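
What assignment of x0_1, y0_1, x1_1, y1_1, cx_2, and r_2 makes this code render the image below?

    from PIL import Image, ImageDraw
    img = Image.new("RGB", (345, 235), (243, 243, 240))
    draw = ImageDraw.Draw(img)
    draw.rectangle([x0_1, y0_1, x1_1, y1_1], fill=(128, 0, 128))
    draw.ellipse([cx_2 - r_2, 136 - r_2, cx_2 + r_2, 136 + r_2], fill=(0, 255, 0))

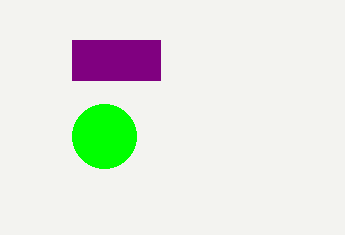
x0_1 = 72, y0_1 = 40, x1_1 = 160, y1_1 = 80, cx_2 = 104, r_2 = 32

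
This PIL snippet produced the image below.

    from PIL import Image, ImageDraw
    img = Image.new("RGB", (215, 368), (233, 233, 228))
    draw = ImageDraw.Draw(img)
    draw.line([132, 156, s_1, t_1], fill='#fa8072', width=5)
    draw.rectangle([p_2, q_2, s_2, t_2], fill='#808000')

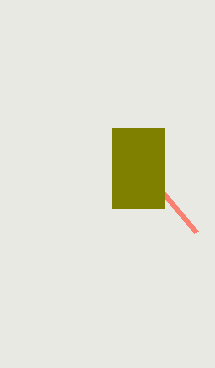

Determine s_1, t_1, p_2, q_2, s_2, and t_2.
s_1 = 196, t_1 = 232, p_2 = 112, q_2 = 128, s_2 = 164, t_2 = 208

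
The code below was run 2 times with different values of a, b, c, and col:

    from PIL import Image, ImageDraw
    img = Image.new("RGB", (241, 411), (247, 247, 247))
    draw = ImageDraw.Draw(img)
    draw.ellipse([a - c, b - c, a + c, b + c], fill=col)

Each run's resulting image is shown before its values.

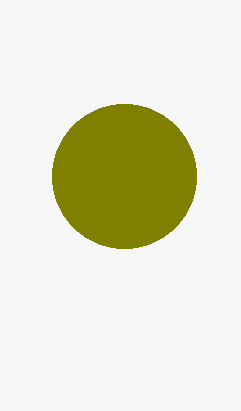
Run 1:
a = 124, b = 176, c = 72, col = 'olive'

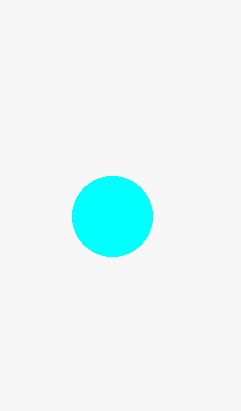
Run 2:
a = 112, b = 216, c = 40, col = 'cyan'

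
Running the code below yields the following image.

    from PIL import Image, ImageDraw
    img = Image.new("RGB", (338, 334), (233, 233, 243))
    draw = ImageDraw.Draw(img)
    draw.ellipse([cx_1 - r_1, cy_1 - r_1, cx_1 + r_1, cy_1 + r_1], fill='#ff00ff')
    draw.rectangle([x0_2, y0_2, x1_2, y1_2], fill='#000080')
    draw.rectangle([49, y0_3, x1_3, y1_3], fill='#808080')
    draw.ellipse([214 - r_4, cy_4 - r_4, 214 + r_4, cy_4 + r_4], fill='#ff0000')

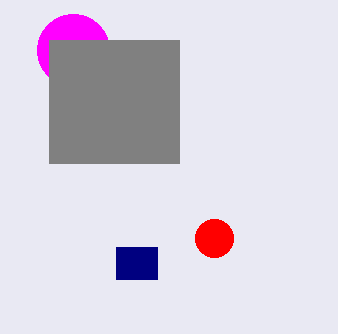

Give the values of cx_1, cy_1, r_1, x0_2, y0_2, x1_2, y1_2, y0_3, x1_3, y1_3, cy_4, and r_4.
cx_1 = 73, cy_1 = 50, r_1 = 36, x0_2 = 116, y0_2 = 247, x1_2 = 157, y1_2 = 279, y0_3 = 40, x1_3 = 179, y1_3 = 163, cy_4 = 238, r_4 = 19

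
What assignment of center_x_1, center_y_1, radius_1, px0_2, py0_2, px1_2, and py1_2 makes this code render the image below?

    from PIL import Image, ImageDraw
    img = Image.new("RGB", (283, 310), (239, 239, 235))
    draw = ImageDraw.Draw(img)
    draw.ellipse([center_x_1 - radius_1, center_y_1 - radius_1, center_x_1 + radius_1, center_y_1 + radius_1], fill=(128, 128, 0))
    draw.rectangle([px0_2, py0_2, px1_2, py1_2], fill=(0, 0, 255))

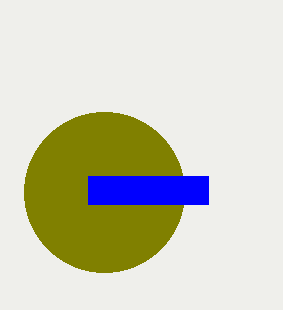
center_x_1 = 104, center_y_1 = 192, radius_1 = 80, px0_2 = 88, py0_2 = 176, px1_2 = 208, py1_2 = 204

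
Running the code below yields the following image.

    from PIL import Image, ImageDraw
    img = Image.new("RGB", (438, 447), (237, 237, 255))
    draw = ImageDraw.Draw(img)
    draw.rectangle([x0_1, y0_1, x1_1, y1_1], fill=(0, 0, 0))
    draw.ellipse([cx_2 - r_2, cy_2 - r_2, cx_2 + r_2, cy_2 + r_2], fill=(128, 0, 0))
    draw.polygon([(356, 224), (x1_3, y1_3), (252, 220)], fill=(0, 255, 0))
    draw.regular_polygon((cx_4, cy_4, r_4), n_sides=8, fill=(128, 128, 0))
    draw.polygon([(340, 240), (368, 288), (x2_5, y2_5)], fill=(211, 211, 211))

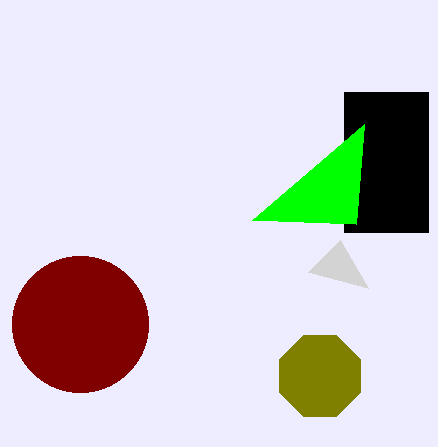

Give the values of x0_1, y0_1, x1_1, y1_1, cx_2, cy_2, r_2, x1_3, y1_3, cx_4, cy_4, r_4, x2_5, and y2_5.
x0_1 = 344; y0_1 = 92; x1_1 = 428; y1_1 = 232; cx_2 = 80; cy_2 = 324; r_2 = 68; x1_3 = 364; y1_3 = 124; cx_4 = 320; cy_4 = 376; r_4 = 44; x2_5 = 308; y2_5 = 272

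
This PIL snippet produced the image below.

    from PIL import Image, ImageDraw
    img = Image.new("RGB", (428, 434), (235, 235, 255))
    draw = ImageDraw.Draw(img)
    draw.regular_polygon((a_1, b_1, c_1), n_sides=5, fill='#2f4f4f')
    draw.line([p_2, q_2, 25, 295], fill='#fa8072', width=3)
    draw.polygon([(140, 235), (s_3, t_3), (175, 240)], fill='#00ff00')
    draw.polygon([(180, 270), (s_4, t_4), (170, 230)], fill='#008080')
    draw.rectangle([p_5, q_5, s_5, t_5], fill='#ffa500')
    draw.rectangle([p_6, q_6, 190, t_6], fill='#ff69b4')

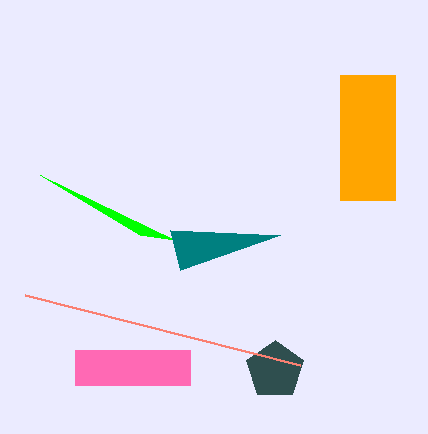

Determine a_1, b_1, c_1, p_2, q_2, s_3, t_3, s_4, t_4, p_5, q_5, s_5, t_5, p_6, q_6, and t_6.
a_1 = 275
b_1 = 370
c_1 = 30
p_2 = 300
q_2 = 365
s_3 = 40
t_3 = 175
s_4 = 280
t_4 = 235
p_5 = 340
q_5 = 75
s_5 = 395
t_5 = 200
p_6 = 75
q_6 = 350
t_6 = 385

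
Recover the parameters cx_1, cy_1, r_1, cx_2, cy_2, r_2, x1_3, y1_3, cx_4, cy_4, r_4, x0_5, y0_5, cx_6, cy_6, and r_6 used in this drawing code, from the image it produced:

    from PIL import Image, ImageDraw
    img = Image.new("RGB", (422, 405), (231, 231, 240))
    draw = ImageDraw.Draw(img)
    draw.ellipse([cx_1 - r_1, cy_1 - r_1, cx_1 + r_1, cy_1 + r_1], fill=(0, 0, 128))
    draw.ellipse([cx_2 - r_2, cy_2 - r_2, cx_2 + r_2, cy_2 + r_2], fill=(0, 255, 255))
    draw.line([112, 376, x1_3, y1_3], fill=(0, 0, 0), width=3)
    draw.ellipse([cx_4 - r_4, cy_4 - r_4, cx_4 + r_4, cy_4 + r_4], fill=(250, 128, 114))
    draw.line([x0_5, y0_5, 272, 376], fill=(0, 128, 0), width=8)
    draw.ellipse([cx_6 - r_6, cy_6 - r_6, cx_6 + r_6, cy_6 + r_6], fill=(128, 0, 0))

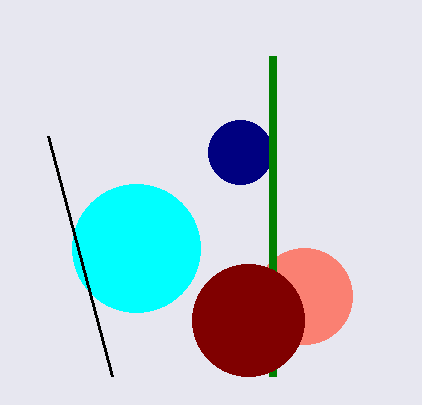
cx_1 = 240, cy_1 = 152, r_1 = 32, cx_2 = 136, cy_2 = 248, r_2 = 64, x1_3 = 48, y1_3 = 136, cx_4 = 304, cy_4 = 296, r_4 = 48, x0_5 = 272, y0_5 = 56, cx_6 = 248, cy_6 = 320, r_6 = 56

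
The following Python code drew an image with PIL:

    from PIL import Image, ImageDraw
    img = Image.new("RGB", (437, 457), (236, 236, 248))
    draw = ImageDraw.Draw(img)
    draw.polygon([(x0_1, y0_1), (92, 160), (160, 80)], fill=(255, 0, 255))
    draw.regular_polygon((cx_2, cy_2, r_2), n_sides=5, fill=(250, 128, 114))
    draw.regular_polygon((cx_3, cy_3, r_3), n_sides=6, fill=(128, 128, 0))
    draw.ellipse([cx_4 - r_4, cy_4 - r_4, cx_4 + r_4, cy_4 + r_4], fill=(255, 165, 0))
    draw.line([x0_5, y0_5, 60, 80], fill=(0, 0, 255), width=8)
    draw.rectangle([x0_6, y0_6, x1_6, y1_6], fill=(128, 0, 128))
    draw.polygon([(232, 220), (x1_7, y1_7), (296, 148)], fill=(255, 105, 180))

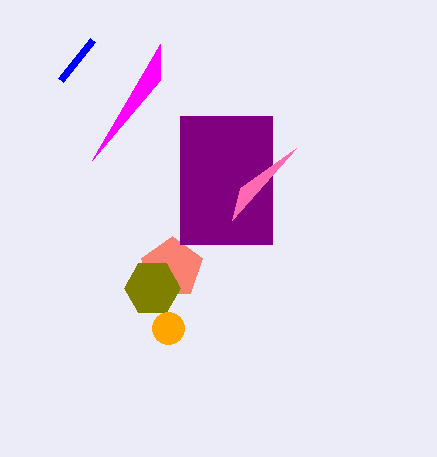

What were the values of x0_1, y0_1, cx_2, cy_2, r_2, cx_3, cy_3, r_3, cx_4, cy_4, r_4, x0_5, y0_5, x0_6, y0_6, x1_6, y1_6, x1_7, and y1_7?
x0_1 = 160, y0_1 = 44, cx_2 = 172, cy_2 = 268, r_2 = 32, cx_3 = 152, cy_3 = 288, r_3 = 28, cx_4 = 168, cy_4 = 328, r_4 = 16, x0_5 = 92, y0_5 = 40, x0_6 = 180, y0_6 = 116, x1_6 = 272, y1_6 = 244, x1_7 = 240, y1_7 = 188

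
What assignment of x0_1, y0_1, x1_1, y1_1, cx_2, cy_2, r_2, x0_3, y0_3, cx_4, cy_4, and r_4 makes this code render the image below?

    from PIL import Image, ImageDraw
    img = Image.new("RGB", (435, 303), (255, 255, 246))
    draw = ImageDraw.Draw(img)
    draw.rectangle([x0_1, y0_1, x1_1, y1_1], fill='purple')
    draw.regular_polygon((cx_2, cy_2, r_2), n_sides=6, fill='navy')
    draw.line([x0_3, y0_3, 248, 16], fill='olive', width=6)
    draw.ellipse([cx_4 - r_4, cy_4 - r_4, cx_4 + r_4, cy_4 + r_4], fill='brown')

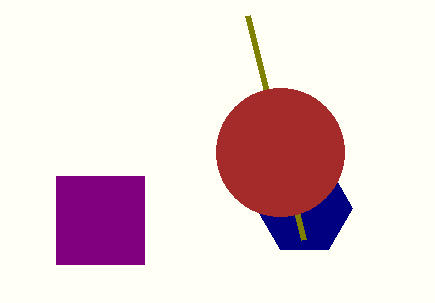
x0_1 = 56; y0_1 = 176; x1_1 = 144; y1_1 = 264; cx_2 = 304; cy_2 = 208; r_2 = 48; x0_3 = 304; y0_3 = 240; cx_4 = 280; cy_4 = 152; r_4 = 64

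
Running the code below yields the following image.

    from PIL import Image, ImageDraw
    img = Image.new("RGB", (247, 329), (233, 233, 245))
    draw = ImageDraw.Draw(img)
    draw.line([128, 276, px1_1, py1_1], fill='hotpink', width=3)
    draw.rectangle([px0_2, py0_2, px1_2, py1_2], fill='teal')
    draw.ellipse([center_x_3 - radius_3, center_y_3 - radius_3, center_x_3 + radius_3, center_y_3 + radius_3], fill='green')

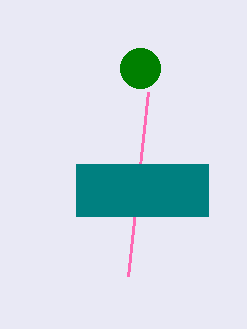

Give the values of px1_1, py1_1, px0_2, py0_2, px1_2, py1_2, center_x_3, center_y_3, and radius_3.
px1_1 = 148
py1_1 = 92
px0_2 = 76
py0_2 = 164
px1_2 = 208
py1_2 = 216
center_x_3 = 140
center_y_3 = 68
radius_3 = 20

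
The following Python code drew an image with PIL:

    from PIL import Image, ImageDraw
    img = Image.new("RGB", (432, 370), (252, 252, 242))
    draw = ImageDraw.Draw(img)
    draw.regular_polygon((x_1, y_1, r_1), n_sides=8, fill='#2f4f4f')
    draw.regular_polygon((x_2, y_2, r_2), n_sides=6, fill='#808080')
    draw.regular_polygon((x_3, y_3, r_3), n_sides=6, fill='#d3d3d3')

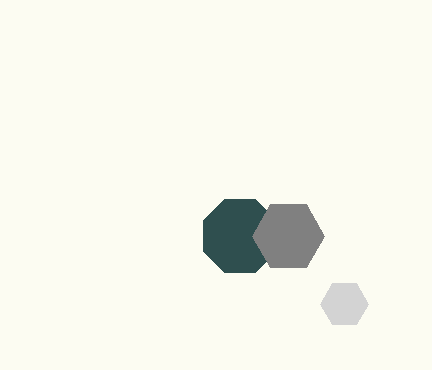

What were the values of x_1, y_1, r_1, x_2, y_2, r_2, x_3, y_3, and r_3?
x_1 = 240; y_1 = 236; r_1 = 40; x_2 = 288; y_2 = 236; r_2 = 36; x_3 = 344; y_3 = 304; r_3 = 24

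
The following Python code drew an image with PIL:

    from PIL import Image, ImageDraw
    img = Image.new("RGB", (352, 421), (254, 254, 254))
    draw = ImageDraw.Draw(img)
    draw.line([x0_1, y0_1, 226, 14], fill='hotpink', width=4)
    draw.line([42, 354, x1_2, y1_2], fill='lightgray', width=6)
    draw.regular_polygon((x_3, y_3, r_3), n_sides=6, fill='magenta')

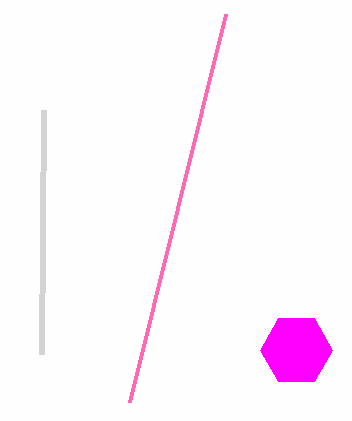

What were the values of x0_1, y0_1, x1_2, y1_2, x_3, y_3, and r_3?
x0_1 = 130; y0_1 = 402; x1_2 = 44; y1_2 = 110; x_3 = 296; y_3 = 350; r_3 = 36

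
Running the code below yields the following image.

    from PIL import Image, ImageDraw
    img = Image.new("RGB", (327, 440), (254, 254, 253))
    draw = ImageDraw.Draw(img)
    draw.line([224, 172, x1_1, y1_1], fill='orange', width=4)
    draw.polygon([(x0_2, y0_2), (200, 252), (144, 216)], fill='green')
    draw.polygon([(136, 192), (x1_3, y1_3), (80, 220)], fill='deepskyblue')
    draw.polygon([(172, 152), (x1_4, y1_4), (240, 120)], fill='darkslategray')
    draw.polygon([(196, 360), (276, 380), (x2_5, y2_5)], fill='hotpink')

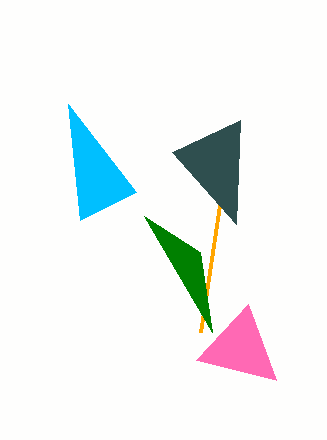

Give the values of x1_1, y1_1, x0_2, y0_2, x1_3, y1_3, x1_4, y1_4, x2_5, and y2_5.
x1_1 = 200; y1_1 = 332; x0_2 = 212; y0_2 = 332; x1_3 = 68; y1_3 = 104; x1_4 = 236; y1_4 = 224; x2_5 = 248; y2_5 = 304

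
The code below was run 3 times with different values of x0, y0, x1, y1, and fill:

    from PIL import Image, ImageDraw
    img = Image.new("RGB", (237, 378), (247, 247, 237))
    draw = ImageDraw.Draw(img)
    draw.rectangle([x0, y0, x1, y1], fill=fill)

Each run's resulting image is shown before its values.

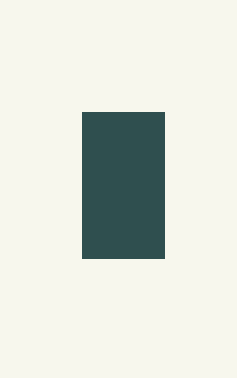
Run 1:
x0 = 82, y0 = 112, x1 = 164, y1 = 258, fill = 'darkslategray'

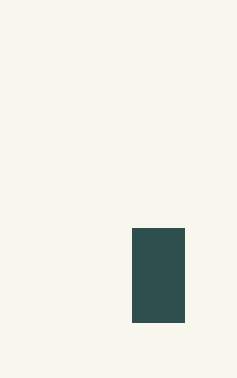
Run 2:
x0 = 132
y0 = 228
x1 = 184
y1 = 322
fill = 'darkslategray'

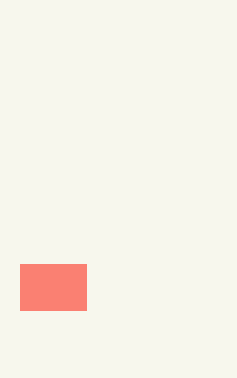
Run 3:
x0 = 20
y0 = 264
x1 = 86
y1 = 310
fill = 'salmon'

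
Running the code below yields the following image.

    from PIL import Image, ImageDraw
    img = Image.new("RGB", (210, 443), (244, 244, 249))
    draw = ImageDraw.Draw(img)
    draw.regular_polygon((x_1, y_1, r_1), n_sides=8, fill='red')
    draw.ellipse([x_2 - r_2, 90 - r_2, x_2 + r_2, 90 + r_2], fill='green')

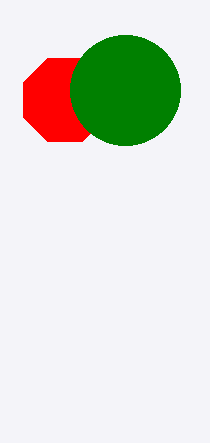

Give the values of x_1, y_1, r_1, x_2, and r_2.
x_1 = 65; y_1 = 100; r_1 = 45; x_2 = 125; r_2 = 55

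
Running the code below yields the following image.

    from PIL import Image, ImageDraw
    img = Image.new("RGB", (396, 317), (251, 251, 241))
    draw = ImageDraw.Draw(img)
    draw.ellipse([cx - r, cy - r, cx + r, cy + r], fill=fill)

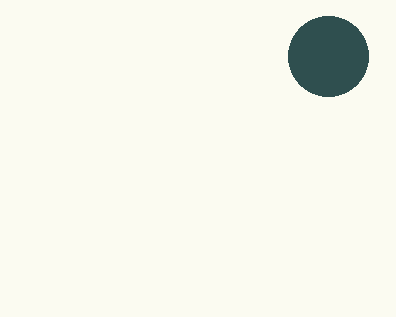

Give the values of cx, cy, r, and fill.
cx = 328; cy = 56; r = 40; fill = 'darkslategray'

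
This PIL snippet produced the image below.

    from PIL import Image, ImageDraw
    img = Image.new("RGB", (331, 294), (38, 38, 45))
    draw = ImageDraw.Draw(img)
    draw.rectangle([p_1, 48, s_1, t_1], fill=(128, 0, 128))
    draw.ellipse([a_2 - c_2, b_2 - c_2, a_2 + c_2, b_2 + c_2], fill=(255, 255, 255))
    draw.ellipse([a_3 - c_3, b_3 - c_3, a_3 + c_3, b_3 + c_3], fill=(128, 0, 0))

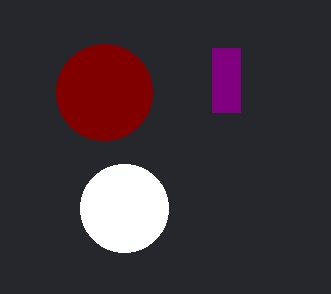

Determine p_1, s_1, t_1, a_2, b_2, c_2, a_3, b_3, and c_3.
p_1 = 212
s_1 = 240
t_1 = 112
a_2 = 124
b_2 = 208
c_2 = 44
a_3 = 104
b_3 = 92
c_3 = 48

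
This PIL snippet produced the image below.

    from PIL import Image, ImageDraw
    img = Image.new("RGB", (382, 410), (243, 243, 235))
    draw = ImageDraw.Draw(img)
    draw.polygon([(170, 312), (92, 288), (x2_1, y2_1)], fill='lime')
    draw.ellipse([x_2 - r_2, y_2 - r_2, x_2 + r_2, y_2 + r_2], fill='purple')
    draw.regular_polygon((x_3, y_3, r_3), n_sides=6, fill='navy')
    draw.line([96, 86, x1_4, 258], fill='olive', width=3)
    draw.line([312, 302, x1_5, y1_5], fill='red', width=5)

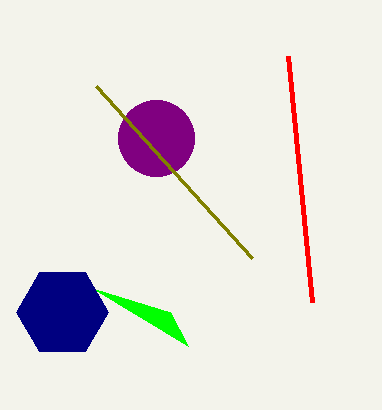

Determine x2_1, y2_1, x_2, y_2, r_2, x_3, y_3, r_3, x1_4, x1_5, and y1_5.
x2_1 = 188, y2_1 = 346, x_2 = 156, y_2 = 138, r_2 = 38, x_3 = 62, y_3 = 312, r_3 = 46, x1_4 = 252, x1_5 = 288, y1_5 = 56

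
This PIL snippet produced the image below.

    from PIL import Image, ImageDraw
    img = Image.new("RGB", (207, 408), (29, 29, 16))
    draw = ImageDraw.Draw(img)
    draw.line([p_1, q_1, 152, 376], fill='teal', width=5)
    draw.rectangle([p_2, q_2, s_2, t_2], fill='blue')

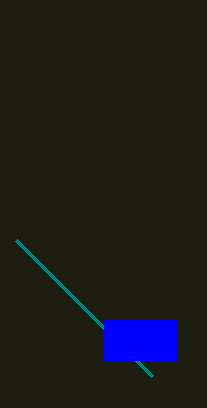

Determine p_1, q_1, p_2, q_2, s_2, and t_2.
p_1 = 16
q_1 = 240
p_2 = 104
q_2 = 320
s_2 = 176
t_2 = 360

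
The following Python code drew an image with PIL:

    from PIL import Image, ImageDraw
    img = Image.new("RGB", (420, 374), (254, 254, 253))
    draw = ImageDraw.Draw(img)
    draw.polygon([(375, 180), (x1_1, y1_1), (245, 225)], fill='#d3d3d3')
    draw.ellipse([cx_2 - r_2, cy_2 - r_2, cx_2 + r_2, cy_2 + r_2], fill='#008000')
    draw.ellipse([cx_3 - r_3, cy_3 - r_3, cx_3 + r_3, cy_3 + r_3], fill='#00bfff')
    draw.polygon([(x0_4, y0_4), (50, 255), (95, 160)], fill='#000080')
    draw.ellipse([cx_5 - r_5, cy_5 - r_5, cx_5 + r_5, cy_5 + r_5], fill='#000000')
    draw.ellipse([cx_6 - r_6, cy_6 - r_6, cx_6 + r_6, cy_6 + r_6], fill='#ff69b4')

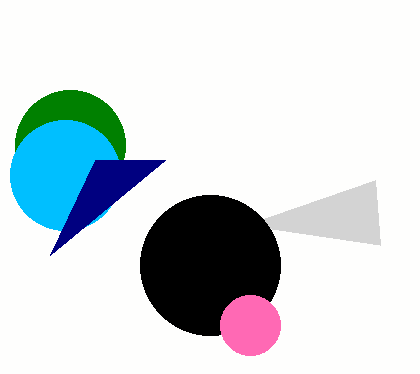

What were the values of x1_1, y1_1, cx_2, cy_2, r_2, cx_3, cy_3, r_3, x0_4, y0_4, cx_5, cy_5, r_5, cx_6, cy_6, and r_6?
x1_1 = 380, y1_1 = 245, cx_2 = 70, cy_2 = 145, r_2 = 55, cx_3 = 65, cy_3 = 175, r_3 = 55, x0_4 = 165, y0_4 = 160, cx_5 = 210, cy_5 = 265, r_5 = 70, cx_6 = 250, cy_6 = 325, r_6 = 30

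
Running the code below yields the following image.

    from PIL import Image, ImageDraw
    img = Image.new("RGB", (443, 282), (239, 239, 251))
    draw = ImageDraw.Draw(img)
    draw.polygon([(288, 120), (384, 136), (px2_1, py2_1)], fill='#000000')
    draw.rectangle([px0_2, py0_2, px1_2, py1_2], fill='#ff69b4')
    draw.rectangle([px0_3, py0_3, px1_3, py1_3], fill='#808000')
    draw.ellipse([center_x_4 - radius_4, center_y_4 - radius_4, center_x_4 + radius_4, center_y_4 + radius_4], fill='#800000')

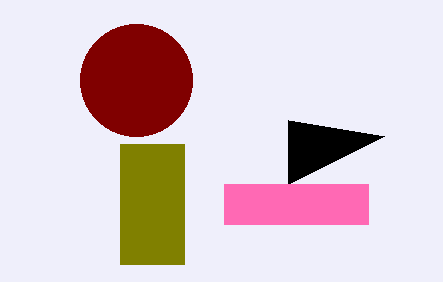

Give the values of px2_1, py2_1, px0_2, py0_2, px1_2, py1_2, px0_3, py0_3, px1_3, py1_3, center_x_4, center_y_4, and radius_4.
px2_1 = 288
py2_1 = 184
px0_2 = 224
py0_2 = 184
px1_2 = 368
py1_2 = 224
px0_3 = 120
py0_3 = 144
px1_3 = 184
py1_3 = 264
center_x_4 = 136
center_y_4 = 80
radius_4 = 56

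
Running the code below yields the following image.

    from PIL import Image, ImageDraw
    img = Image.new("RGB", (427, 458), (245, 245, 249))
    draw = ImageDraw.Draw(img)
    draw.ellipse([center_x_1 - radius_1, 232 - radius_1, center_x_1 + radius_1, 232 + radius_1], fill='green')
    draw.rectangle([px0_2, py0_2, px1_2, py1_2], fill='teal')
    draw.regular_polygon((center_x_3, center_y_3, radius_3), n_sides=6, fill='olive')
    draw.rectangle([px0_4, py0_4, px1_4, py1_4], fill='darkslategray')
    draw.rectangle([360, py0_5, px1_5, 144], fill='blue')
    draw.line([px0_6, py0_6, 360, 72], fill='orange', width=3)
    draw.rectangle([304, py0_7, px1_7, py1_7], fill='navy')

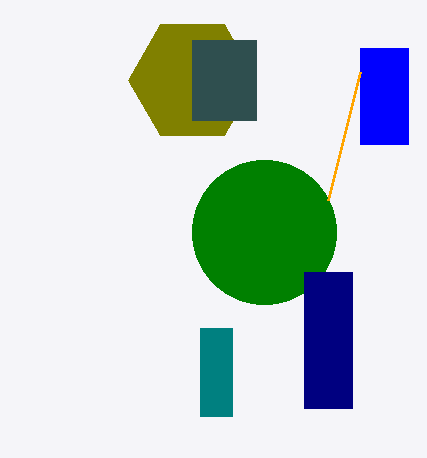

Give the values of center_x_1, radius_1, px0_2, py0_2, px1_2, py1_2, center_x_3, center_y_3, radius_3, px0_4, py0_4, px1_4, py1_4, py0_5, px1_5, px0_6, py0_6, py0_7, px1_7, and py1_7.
center_x_1 = 264; radius_1 = 72; px0_2 = 200; py0_2 = 328; px1_2 = 232; py1_2 = 416; center_x_3 = 192; center_y_3 = 80; radius_3 = 64; px0_4 = 192; py0_4 = 40; px1_4 = 256; py1_4 = 120; py0_5 = 48; px1_5 = 408; px0_6 = 328; py0_6 = 200; py0_7 = 272; px1_7 = 352; py1_7 = 408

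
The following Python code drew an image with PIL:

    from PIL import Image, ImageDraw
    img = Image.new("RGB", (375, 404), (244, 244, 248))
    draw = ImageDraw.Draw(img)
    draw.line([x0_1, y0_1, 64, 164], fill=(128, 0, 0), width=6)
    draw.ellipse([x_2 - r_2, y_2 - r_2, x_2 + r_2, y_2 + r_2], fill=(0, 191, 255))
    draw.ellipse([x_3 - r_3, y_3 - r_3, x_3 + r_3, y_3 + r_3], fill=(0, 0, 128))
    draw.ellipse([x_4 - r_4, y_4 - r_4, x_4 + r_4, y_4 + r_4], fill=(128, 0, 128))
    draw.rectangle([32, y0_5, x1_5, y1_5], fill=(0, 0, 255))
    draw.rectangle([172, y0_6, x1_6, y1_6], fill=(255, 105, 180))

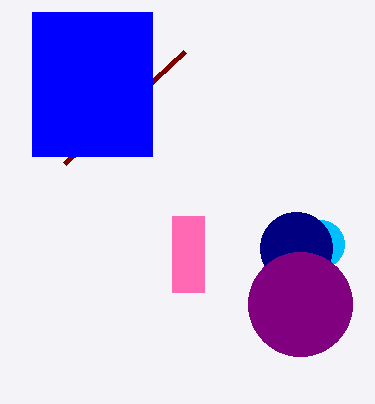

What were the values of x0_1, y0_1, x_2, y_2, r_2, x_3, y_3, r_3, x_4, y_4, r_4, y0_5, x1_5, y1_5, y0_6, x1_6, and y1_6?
x0_1 = 184, y0_1 = 52, x_2 = 320, y_2 = 244, r_2 = 24, x_3 = 296, y_3 = 248, r_3 = 36, x_4 = 300, y_4 = 304, r_4 = 52, y0_5 = 12, x1_5 = 152, y1_5 = 156, y0_6 = 216, x1_6 = 204, y1_6 = 292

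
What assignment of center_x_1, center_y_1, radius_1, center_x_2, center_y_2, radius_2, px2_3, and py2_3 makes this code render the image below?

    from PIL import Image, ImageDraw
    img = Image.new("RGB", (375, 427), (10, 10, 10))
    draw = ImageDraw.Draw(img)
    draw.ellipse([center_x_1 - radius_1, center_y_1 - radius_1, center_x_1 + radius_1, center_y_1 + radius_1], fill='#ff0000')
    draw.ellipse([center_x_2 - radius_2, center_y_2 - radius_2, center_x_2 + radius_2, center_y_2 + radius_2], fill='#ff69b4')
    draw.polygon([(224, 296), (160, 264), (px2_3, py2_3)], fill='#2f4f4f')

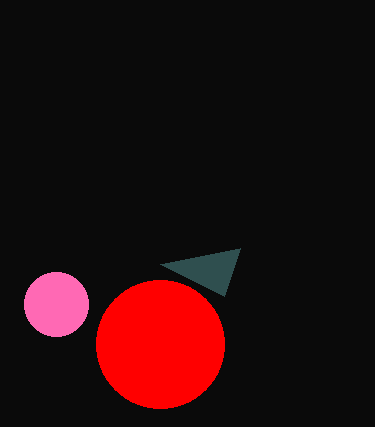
center_x_1 = 160, center_y_1 = 344, radius_1 = 64, center_x_2 = 56, center_y_2 = 304, radius_2 = 32, px2_3 = 240, py2_3 = 248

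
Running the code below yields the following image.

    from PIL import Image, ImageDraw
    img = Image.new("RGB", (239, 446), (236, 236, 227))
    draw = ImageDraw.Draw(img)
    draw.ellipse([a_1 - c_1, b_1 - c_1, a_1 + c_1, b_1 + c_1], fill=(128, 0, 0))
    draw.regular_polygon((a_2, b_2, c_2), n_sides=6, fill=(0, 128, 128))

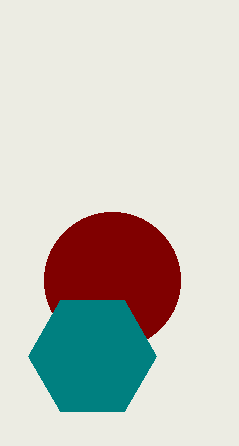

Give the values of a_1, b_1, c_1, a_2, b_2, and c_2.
a_1 = 112
b_1 = 280
c_1 = 68
a_2 = 92
b_2 = 356
c_2 = 64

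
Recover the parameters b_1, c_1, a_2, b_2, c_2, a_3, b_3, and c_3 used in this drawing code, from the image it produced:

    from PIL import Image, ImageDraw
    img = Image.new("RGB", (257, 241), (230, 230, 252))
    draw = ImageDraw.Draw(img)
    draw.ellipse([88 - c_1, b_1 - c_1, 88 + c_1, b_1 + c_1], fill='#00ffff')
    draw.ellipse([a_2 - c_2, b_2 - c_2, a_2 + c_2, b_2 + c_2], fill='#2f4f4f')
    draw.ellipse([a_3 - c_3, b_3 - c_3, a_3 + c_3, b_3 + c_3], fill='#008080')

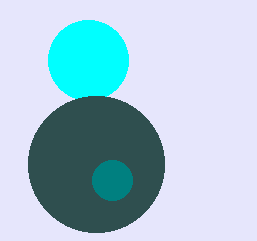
b_1 = 60
c_1 = 40
a_2 = 96
b_2 = 164
c_2 = 68
a_3 = 112
b_3 = 180
c_3 = 20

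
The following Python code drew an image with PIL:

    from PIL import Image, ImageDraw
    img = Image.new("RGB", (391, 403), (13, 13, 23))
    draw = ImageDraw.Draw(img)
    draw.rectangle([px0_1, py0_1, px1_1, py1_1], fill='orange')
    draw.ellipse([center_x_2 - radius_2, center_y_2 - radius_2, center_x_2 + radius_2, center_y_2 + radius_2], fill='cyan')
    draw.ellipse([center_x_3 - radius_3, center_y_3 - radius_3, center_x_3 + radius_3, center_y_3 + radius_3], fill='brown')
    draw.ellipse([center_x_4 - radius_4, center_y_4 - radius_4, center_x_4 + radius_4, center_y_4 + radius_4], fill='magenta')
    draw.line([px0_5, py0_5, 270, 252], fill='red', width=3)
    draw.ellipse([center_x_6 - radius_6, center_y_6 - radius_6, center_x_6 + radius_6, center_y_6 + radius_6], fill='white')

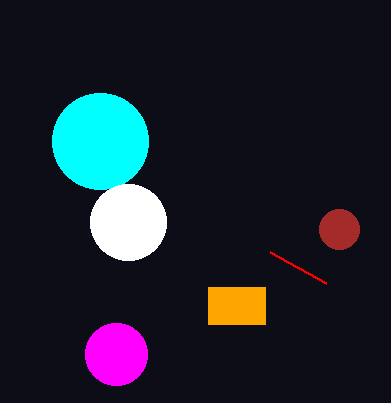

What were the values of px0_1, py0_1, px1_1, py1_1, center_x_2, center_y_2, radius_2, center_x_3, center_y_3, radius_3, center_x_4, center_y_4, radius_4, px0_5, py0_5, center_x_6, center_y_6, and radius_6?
px0_1 = 208; py0_1 = 287; px1_1 = 265; py1_1 = 324; center_x_2 = 100; center_y_2 = 141; radius_2 = 48; center_x_3 = 339; center_y_3 = 229; radius_3 = 20; center_x_4 = 116; center_y_4 = 354; radius_4 = 31; px0_5 = 326; py0_5 = 283; center_x_6 = 128; center_y_6 = 222; radius_6 = 38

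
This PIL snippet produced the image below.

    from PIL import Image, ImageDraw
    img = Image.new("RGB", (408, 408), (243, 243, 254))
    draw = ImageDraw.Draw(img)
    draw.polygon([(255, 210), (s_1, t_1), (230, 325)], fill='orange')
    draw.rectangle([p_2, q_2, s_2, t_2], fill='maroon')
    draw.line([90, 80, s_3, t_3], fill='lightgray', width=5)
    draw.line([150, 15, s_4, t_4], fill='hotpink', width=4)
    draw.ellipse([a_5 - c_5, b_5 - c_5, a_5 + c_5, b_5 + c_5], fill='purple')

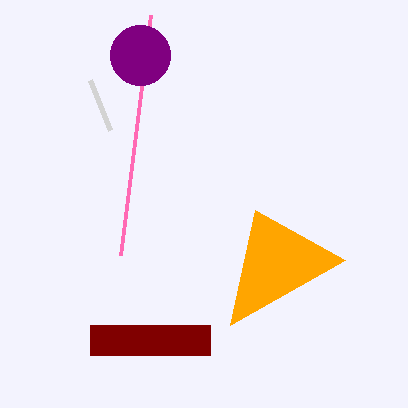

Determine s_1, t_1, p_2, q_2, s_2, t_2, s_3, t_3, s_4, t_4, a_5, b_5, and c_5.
s_1 = 345; t_1 = 260; p_2 = 90; q_2 = 325; s_2 = 210; t_2 = 355; s_3 = 110; t_3 = 130; s_4 = 120; t_4 = 255; a_5 = 140; b_5 = 55; c_5 = 30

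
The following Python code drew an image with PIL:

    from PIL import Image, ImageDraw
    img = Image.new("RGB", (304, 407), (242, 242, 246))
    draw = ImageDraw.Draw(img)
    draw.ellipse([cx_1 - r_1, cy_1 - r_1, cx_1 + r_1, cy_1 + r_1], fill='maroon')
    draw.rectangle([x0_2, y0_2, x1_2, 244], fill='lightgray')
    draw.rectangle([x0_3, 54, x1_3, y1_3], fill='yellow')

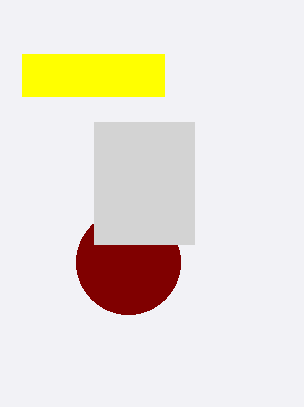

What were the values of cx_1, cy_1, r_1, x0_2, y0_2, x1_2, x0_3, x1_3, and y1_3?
cx_1 = 128
cy_1 = 262
r_1 = 52
x0_2 = 94
y0_2 = 122
x1_2 = 194
x0_3 = 22
x1_3 = 164
y1_3 = 96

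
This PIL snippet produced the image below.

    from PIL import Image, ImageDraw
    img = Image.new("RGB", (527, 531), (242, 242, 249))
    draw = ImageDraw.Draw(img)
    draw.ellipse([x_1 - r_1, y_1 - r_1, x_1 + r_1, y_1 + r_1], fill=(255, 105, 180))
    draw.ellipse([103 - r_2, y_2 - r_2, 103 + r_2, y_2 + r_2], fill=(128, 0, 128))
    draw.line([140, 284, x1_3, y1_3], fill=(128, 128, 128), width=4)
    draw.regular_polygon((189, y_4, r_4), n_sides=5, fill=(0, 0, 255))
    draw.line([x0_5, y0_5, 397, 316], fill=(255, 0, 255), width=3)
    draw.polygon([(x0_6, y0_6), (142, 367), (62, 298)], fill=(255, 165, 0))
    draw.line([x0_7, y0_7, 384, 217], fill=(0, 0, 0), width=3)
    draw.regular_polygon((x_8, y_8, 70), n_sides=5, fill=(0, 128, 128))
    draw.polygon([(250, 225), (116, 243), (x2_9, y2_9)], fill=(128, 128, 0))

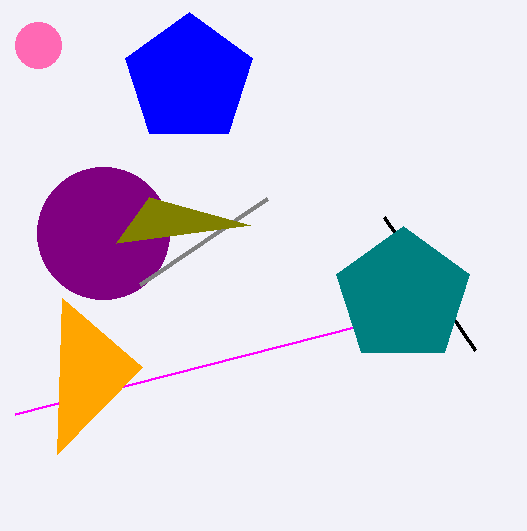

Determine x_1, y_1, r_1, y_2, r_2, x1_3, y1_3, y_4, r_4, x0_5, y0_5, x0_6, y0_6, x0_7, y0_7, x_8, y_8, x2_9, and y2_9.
x_1 = 38
y_1 = 45
r_1 = 23
y_2 = 233
r_2 = 66
x1_3 = 267
y1_3 = 198
y_4 = 79
r_4 = 67
x0_5 = 15
y0_5 = 414
x0_6 = 57
y0_6 = 454
x0_7 = 475
y0_7 = 350
x_8 = 403
y_8 = 296
x2_9 = 149
y2_9 = 197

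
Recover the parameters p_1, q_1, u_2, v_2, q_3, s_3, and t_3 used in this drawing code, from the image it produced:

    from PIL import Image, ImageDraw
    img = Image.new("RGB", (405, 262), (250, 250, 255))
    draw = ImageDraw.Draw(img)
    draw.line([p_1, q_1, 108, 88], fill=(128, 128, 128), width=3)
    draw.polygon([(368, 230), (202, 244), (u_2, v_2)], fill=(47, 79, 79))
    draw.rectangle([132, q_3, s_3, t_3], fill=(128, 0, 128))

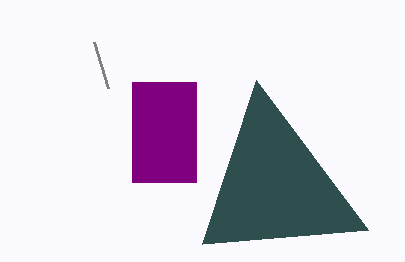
p_1 = 94; q_1 = 42; u_2 = 256; v_2 = 80; q_3 = 82; s_3 = 196; t_3 = 182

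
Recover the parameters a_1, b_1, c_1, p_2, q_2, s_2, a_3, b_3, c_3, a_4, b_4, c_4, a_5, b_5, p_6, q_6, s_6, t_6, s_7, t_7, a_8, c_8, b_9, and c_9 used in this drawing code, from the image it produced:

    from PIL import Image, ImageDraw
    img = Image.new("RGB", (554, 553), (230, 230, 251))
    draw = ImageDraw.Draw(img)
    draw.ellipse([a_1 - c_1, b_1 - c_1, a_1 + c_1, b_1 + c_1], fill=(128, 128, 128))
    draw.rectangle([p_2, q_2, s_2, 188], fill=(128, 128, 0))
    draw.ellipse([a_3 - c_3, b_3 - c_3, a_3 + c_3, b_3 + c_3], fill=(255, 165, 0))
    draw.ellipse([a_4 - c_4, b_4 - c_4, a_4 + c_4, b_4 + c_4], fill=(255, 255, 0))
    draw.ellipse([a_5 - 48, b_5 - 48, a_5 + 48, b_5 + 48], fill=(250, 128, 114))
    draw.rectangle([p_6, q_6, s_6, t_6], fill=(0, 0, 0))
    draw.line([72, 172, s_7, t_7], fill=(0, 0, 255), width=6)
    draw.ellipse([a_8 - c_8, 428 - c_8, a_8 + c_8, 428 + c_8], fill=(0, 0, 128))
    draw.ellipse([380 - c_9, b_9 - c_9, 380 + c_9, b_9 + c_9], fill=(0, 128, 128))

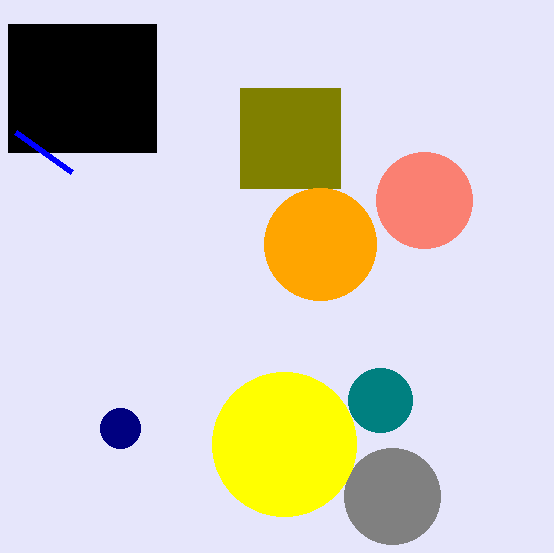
a_1 = 392
b_1 = 496
c_1 = 48
p_2 = 240
q_2 = 88
s_2 = 340
a_3 = 320
b_3 = 244
c_3 = 56
a_4 = 284
b_4 = 444
c_4 = 72
a_5 = 424
b_5 = 200
p_6 = 8
q_6 = 24
s_6 = 156
t_6 = 152
s_7 = 16
t_7 = 132
a_8 = 120
c_8 = 20
b_9 = 400
c_9 = 32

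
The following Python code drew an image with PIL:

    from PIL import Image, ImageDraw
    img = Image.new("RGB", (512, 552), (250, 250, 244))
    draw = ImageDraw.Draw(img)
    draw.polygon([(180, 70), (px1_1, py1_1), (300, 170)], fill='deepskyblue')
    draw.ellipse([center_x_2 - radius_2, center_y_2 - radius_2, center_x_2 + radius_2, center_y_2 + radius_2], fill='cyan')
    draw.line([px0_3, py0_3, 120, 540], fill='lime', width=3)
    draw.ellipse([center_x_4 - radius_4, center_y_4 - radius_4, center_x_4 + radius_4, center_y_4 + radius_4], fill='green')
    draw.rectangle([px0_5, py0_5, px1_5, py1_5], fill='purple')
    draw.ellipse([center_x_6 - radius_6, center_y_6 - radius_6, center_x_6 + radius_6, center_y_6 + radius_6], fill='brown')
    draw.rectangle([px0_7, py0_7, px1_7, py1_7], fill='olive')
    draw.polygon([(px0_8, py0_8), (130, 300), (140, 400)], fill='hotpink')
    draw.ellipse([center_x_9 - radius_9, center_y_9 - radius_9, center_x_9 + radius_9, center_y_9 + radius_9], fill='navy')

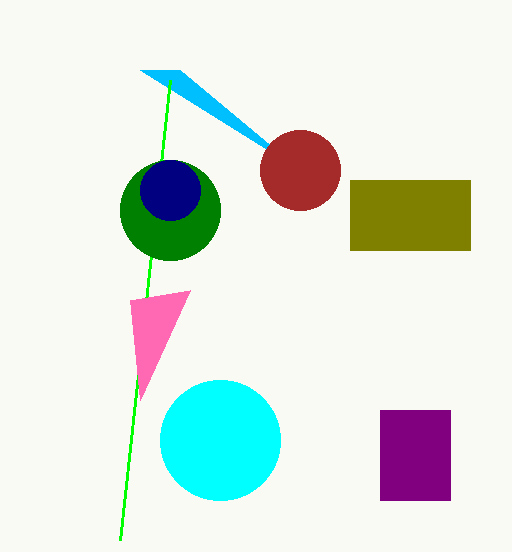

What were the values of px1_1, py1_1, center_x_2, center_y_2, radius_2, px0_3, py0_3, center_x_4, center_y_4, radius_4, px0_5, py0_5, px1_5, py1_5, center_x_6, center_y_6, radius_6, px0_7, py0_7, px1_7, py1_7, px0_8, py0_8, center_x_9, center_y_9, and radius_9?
px1_1 = 140
py1_1 = 70
center_x_2 = 220
center_y_2 = 440
radius_2 = 60
px0_3 = 170
py0_3 = 80
center_x_4 = 170
center_y_4 = 210
radius_4 = 50
px0_5 = 380
py0_5 = 410
px1_5 = 450
py1_5 = 500
center_x_6 = 300
center_y_6 = 170
radius_6 = 40
px0_7 = 350
py0_7 = 180
px1_7 = 470
py1_7 = 250
px0_8 = 190
py0_8 = 290
center_x_9 = 170
center_y_9 = 190
radius_9 = 30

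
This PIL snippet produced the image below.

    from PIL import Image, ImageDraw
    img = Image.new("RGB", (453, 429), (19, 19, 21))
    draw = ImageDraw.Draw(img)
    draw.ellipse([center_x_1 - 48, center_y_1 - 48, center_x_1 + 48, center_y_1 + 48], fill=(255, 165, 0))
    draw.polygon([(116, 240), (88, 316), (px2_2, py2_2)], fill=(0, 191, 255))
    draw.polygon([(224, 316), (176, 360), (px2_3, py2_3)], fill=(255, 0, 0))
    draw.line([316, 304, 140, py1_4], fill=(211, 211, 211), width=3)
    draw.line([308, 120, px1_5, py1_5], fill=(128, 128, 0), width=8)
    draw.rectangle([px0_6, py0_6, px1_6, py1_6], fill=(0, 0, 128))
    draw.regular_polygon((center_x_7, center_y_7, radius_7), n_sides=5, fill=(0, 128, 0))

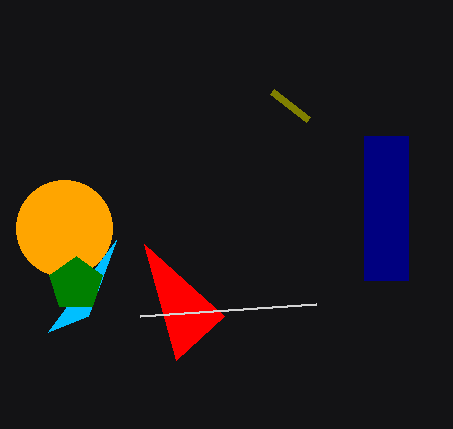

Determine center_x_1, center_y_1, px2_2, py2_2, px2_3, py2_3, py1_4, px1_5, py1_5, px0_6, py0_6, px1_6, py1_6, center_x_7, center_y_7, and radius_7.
center_x_1 = 64
center_y_1 = 228
px2_2 = 48
py2_2 = 332
px2_3 = 144
py2_3 = 244
py1_4 = 316
px1_5 = 272
py1_5 = 92
px0_6 = 364
py0_6 = 136
px1_6 = 408
py1_6 = 280
center_x_7 = 76
center_y_7 = 284
radius_7 = 28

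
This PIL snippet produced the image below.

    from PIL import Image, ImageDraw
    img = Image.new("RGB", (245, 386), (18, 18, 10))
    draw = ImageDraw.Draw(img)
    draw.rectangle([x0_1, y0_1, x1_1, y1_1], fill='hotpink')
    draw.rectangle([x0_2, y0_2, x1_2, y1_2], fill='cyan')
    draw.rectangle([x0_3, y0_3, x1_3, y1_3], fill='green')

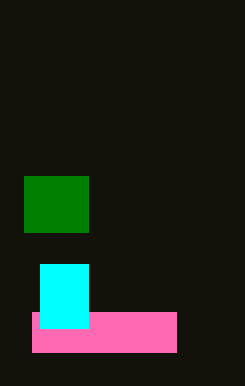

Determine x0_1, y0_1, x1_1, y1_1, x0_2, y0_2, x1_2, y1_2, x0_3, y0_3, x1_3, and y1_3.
x0_1 = 32; y0_1 = 312; x1_1 = 176; y1_1 = 352; x0_2 = 40; y0_2 = 264; x1_2 = 88; y1_2 = 328; x0_3 = 24; y0_3 = 176; x1_3 = 88; y1_3 = 232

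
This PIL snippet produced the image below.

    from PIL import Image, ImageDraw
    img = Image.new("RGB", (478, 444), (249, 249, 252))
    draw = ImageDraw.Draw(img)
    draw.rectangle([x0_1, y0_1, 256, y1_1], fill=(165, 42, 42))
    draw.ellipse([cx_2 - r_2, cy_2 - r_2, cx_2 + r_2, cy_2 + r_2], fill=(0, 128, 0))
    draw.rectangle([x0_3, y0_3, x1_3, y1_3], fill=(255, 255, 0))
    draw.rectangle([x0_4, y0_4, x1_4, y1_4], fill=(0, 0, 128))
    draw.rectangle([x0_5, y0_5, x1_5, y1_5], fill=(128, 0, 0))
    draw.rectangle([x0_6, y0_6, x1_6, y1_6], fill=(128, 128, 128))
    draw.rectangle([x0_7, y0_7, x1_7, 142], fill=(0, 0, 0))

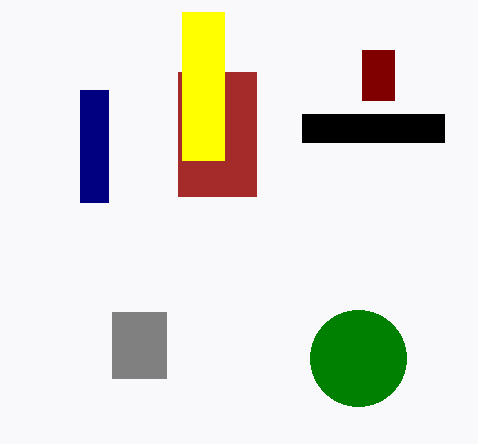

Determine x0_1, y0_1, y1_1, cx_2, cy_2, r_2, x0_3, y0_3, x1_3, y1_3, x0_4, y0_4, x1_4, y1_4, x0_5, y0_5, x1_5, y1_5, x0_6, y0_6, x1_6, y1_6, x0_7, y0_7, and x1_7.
x0_1 = 178, y0_1 = 72, y1_1 = 196, cx_2 = 358, cy_2 = 358, r_2 = 48, x0_3 = 182, y0_3 = 12, x1_3 = 224, y1_3 = 160, x0_4 = 80, y0_4 = 90, x1_4 = 108, y1_4 = 202, x0_5 = 362, y0_5 = 50, x1_5 = 394, y1_5 = 100, x0_6 = 112, y0_6 = 312, x1_6 = 166, y1_6 = 378, x0_7 = 302, y0_7 = 114, x1_7 = 444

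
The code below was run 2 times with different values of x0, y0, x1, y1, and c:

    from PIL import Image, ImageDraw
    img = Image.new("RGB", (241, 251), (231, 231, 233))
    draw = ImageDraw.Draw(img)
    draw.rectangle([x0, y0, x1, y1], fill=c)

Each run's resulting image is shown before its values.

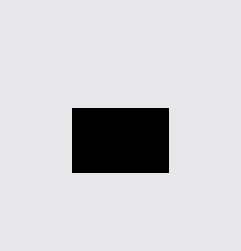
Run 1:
x0 = 72
y0 = 108
x1 = 168
y1 = 172
c = 'black'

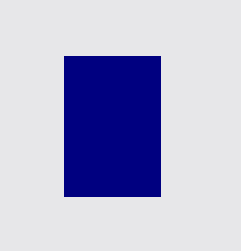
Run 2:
x0 = 64
y0 = 56
x1 = 160
y1 = 196
c = 'navy'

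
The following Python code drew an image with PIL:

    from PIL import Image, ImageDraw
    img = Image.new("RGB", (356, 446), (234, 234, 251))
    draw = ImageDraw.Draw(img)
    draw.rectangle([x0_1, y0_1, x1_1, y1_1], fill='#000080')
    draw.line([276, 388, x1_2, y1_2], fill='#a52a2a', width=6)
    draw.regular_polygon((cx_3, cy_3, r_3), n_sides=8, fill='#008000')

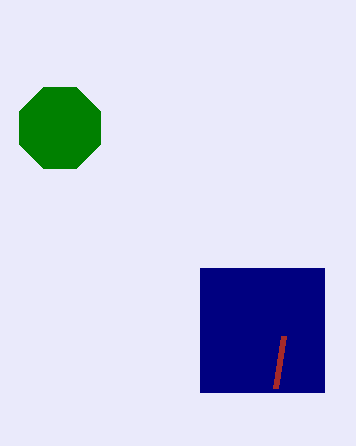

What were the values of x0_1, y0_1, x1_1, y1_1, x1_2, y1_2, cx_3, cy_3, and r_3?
x0_1 = 200, y0_1 = 268, x1_1 = 324, y1_1 = 392, x1_2 = 284, y1_2 = 336, cx_3 = 60, cy_3 = 128, r_3 = 44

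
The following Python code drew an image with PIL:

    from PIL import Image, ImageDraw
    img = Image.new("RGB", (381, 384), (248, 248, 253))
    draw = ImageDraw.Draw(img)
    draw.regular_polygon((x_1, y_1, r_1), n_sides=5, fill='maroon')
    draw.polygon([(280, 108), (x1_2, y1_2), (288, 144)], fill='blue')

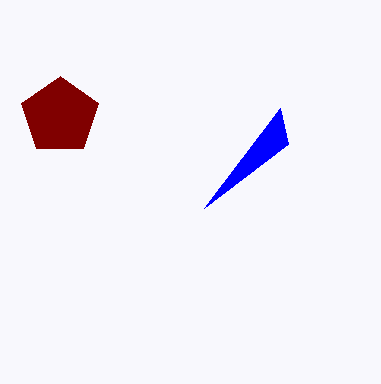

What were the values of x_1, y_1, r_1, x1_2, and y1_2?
x_1 = 60
y_1 = 116
r_1 = 40
x1_2 = 204
y1_2 = 208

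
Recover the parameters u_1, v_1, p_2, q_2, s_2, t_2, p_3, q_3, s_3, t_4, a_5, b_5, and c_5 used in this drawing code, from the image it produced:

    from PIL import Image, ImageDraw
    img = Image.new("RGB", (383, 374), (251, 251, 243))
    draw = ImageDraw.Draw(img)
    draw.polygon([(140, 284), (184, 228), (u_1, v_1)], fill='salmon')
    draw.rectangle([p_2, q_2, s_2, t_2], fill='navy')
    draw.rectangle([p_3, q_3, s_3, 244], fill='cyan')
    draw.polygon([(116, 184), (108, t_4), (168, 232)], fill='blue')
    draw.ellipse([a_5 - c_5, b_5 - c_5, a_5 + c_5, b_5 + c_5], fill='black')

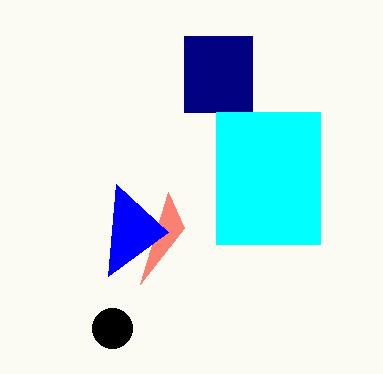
u_1 = 168; v_1 = 192; p_2 = 184; q_2 = 36; s_2 = 252; t_2 = 112; p_3 = 216; q_3 = 112; s_3 = 320; t_4 = 276; a_5 = 112; b_5 = 328; c_5 = 20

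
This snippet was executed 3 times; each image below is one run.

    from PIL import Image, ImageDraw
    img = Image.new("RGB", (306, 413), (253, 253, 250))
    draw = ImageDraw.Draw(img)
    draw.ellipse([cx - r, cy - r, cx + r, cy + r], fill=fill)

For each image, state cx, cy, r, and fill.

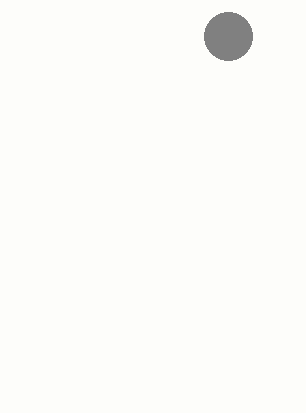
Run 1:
cx = 228; cy = 36; r = 24; fill = 'gray'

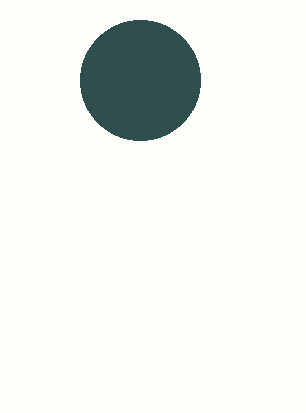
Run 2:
cx = 140
cy = 80
r = 60
fill = 'darkslategray'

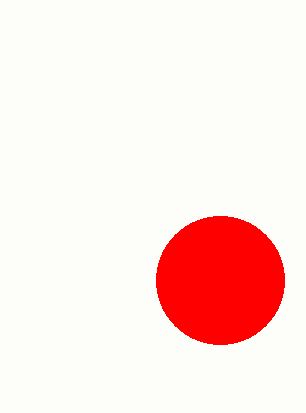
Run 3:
cx = 220, cy = 280, r = 64, fill = 'red'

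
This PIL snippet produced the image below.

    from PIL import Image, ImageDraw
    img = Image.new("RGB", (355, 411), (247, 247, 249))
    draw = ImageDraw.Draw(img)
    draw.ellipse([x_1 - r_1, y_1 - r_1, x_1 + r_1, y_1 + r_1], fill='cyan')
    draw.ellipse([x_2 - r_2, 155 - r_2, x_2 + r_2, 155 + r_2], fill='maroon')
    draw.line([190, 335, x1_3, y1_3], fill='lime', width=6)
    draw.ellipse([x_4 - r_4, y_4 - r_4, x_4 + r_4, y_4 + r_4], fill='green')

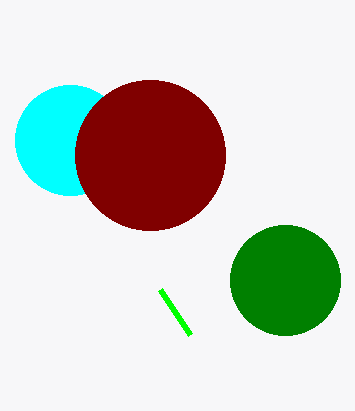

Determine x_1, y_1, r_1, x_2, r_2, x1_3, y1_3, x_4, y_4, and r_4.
x_1 = 70; y_1 = 140; r_1 = 55; x_2 = 150; r_2 = 75; x1_3 = 160; y1_3 = 290; x_4 = 285; y_4 = 280; r_4 = 55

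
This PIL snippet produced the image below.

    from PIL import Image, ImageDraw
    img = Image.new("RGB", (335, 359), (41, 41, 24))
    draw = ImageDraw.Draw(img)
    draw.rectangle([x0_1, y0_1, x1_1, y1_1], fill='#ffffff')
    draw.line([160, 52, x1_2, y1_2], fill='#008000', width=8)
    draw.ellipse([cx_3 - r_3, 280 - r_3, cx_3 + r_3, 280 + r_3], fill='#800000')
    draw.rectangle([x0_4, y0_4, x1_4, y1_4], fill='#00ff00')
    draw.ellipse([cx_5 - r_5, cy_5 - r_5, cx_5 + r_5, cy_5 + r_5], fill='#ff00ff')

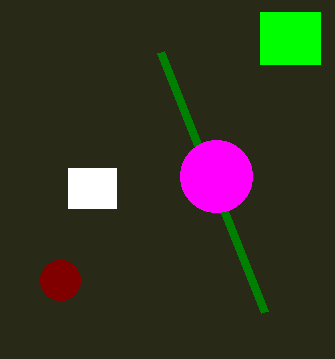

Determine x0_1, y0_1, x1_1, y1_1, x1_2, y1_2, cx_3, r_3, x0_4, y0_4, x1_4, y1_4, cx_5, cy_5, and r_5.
x0_1 = 68
y0_1 = 168
x1_1 = 116
y1_1 = 208
x1_2 = 264
y1_2 = 312
cx_3 = 60
r_3 = 20
x0_4 = 260
y0_4 = 12
x1_4 = 320
y1_4 = 64
cx_5 = 216
cy_5 = 176
r_5 = 36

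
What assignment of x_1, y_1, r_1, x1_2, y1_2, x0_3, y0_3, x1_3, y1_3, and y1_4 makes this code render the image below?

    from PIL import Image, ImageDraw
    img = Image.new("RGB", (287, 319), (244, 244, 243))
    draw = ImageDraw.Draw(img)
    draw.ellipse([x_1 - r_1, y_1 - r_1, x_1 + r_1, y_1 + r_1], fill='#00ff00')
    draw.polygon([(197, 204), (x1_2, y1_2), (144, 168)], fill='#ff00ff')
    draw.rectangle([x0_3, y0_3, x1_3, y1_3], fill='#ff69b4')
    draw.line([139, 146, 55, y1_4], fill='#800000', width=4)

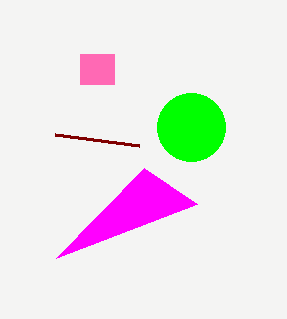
x_1 = 191
y_1 = 127
r_1 = 34
x1_2 = 56
y1_2 = 258
x0_3 = 80
y0_3 = 54
x1_3 = 114
y1_3 = 84
y1_4 = 135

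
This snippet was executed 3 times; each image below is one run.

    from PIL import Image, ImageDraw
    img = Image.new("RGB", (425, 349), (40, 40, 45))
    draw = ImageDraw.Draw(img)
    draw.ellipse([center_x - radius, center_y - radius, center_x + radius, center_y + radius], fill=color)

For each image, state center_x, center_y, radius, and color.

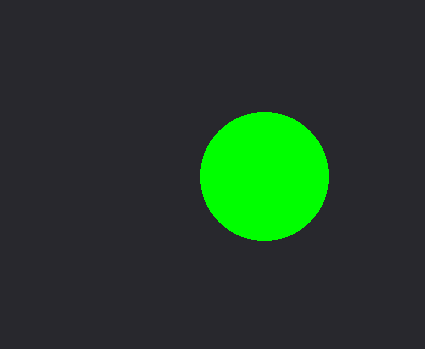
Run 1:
center_x = 264, center_y = 176, radius = 64, color = 'lime'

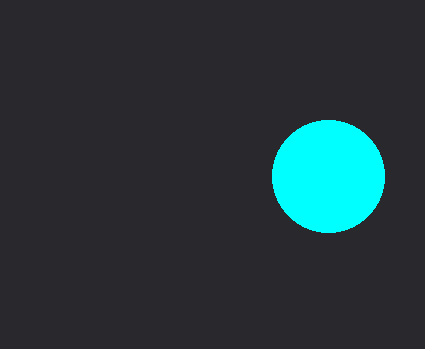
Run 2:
center_x = 328; center_y = 176; radius = 56; color = 'cyan'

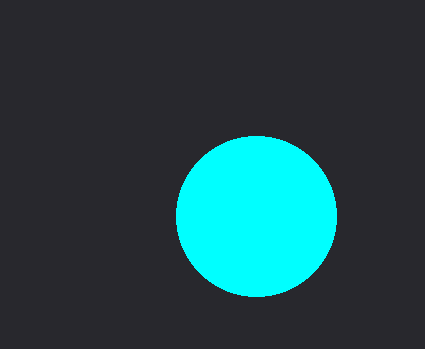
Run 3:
center_x = 256
center_y = 216
radius = 80
color = 'cyan'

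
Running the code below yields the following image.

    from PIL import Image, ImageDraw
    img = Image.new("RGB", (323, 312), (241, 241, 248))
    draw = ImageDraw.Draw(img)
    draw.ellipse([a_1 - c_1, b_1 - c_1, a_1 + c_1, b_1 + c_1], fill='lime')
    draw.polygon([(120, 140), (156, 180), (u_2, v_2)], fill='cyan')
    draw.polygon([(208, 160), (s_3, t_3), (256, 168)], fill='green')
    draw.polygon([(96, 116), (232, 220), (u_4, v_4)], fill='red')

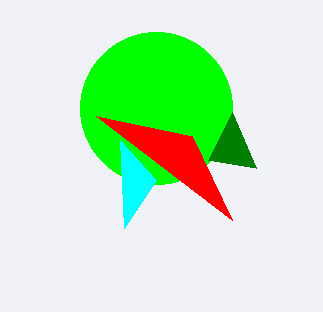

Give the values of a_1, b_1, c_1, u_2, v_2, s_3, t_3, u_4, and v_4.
a_1 = 156, b_1 = 108, c_1 = 76, u_2 = 124, v_2 = 228, s_3 = 232, t_3 = 112, u_4 = 192, v_4 = 136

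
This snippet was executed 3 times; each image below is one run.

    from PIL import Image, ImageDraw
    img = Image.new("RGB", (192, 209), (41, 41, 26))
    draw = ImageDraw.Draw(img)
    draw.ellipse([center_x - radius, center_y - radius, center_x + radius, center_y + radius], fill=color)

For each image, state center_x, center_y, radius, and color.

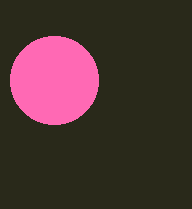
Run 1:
center_x = 54; center_y = 80; radius = 44; color = 'hotpink'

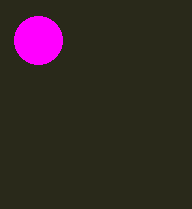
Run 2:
center_x = 38, center_y = 40, radius = 24, color = 'magenta'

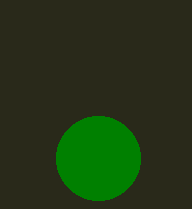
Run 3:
center_x = 98; center_y = 158; radius = 42; color = 'green'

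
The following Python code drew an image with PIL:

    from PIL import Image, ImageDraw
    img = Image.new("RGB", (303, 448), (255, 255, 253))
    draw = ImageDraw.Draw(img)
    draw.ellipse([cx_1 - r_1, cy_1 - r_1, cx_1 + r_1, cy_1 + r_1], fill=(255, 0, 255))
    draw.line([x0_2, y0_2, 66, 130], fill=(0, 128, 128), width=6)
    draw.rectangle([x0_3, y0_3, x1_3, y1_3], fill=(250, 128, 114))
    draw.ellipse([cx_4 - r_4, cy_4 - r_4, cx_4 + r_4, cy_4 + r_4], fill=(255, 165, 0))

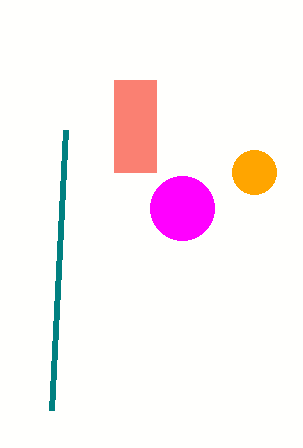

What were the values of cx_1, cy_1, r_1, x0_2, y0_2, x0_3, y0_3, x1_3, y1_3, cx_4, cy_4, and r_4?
cx_1 = 182, cy_1 = 208, r_1 = 32, x0_2 = 52, y0_2 = 410, x0_3 = 114, y0_3 = 80, x1_3 = 156, y1_3 = 172, cx_4 = 254, cy_4 = 172, r_4 = 22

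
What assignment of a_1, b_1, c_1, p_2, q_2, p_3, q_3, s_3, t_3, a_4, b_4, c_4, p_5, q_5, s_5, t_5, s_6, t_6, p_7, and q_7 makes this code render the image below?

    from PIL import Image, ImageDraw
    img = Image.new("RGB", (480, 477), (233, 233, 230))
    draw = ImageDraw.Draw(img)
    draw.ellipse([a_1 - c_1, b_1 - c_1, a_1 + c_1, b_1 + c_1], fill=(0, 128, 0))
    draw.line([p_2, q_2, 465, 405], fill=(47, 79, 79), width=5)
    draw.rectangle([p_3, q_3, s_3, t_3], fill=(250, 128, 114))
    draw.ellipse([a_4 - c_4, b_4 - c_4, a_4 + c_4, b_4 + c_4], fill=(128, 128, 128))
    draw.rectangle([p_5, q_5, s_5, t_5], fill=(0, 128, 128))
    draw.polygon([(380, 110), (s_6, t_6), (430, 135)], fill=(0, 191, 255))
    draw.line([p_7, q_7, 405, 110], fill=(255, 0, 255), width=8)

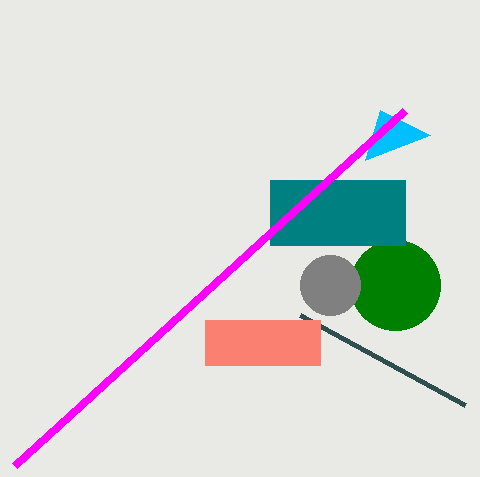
a_1 = 395; b_1 = 285; c_1 = 45; p_2 = 300; q_2 = 315; p_3 = 205; q_3 = 320; s_3 = 320; t_3 = 365; a_4 = 330; b_4 = 285; c_4 = 30; p_5 = 270; q_5 = 180; s_5 = 405; t_5 = 245; s_6 = 365; t_6 = 160; p_7 = 15; q_7 = 465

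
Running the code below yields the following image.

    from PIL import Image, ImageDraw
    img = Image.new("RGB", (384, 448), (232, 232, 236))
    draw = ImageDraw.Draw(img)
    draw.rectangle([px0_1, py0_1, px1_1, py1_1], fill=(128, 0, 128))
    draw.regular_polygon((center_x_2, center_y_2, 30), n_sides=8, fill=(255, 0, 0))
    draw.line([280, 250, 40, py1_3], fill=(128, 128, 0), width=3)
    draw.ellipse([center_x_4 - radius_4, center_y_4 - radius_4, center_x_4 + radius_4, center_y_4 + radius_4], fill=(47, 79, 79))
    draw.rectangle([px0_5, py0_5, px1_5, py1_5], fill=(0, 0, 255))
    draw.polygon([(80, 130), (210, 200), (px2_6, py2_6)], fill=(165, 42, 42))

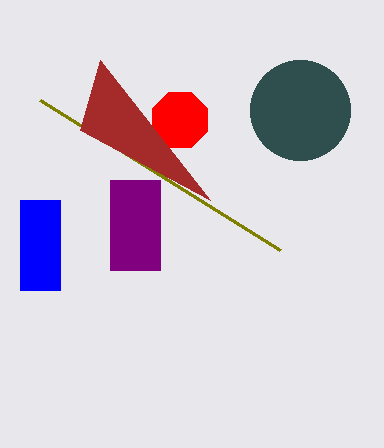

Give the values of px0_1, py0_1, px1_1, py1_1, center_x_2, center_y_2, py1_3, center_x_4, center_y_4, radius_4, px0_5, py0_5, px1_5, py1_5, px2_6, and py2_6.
px0_1 = 110; py0_1 = 180; px1_1 = 160; py1_1 = 270; center_x_2 = 180; center_y_2 = 120; py1_3 = 100; center_x_4 = 300; center_y_4 = 110; radius_4 = 50; px0_5 = 20; py0_5 = 200; px1_5 = 60; py1_5 = 290; px2_6 = 100; py2_6 = 60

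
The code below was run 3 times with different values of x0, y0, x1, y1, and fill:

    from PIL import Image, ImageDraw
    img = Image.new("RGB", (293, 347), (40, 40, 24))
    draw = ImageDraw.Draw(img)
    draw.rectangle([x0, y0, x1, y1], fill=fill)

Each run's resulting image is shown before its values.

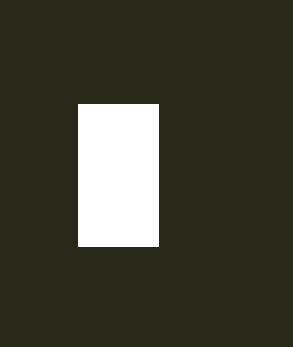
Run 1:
x0 = 78; y0 = 104; x1 = 158; y1 = 246; fill = 'white'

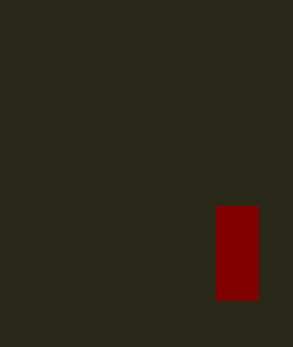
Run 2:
x0 = 216
y0 = 206
x1 = 258
y1 = 300
fill = 'maroon'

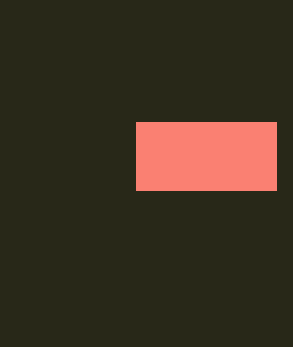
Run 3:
x0 = 136; y0 = 122; x1 = 276; y1 = 190; fill = 'salmon'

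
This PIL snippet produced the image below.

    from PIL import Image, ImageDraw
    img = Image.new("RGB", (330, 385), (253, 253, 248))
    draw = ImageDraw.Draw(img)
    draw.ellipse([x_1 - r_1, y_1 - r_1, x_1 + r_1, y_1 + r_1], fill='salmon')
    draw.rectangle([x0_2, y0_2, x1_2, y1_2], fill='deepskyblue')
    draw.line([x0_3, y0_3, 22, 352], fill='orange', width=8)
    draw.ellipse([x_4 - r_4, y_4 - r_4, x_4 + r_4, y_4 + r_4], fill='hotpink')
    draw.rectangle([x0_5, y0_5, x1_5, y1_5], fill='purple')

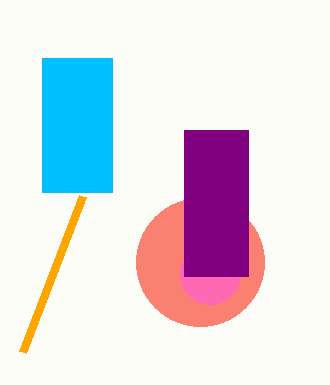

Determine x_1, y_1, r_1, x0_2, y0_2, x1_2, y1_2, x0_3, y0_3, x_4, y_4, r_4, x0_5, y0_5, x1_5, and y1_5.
x_1 = 200; y_1 = 262; r_1 = 64; x0_2 = 42; y0_2 = 58; x1_2 = 112; y1_2 = 192; x0_3 = 82; y0_3 = 196; x_4 = 210; y_4 = 274; r_4 = 30; x0_5 = 184; y0_5 = 130; x1_5 = 248; y1_5 = 276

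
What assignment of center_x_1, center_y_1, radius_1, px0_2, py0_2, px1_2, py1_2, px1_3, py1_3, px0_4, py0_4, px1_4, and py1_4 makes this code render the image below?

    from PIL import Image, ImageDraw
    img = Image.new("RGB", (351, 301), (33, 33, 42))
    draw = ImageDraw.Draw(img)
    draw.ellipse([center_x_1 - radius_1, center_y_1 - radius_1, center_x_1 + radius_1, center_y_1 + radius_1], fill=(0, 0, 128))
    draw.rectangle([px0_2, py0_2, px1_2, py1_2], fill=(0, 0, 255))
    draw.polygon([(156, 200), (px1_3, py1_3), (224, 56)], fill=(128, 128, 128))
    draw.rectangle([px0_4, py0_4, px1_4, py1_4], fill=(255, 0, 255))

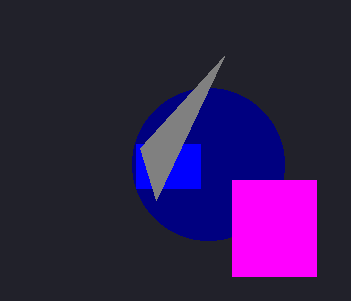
center_x_1 = 208; center_y_1 = 164; radius_1 = 76; px0_2 = 136; py0_2 = 144; px1_2 = 200; py1_2 = 188; px1_3 = 140; py1_3 = 148; px0_4 = 232; py0_4 = 180; px1_4 = 316; py1_4 = 276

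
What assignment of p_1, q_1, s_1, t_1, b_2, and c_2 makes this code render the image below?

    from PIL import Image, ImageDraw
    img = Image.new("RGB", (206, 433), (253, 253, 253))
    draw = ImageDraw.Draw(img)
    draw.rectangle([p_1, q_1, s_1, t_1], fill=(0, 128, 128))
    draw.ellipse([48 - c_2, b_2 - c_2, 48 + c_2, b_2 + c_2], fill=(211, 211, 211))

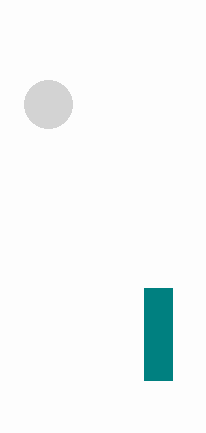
p_1 = 144, q_1 = 288, s_1 = 172, t_1 = 380, b_2 = 104, c_2 = 24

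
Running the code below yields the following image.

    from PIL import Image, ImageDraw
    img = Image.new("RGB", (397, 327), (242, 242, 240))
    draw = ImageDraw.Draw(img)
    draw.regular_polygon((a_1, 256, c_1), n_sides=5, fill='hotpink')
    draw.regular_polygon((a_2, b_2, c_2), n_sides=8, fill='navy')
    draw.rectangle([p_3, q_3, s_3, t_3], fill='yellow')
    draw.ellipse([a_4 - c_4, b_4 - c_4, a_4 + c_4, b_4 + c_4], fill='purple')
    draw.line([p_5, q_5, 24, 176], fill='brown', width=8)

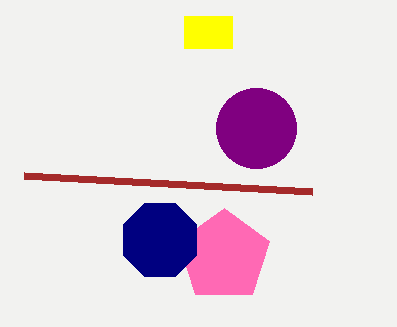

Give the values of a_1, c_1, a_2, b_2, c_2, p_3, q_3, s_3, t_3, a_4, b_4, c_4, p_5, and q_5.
a_1 = 224, c_1 = 48, a_2 = 160, b_2 = 240, c_2 = 40, p_3 = 184, q_3 = 16, s_3 = 232, t_3 = 48, a_4 = 256, b_4 = 128, c_4 = 40, p_5 = 312, q_5 = 192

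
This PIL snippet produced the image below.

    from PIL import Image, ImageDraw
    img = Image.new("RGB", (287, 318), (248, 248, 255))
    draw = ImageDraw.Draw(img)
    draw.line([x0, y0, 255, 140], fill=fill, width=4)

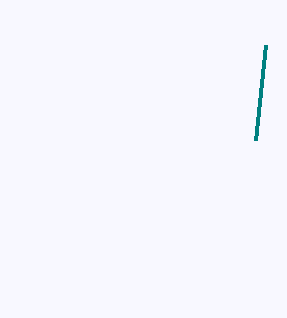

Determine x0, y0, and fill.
x0 = 265
y0 = 45
fill = 'teal'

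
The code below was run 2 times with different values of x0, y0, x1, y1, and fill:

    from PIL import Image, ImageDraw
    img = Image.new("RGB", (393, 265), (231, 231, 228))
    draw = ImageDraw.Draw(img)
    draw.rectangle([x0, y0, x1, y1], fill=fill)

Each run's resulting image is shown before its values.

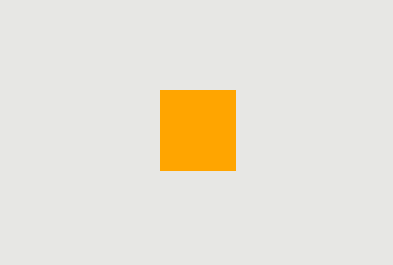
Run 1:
x0 = 160, y0 = 90, x1 = 235, y1 = 170, fill = 'orange'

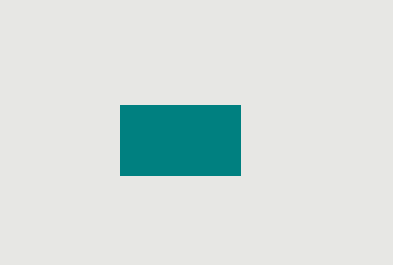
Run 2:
x0 = 120
y0 = 105
x1 = 240
y1 = 175
fill = 'teal'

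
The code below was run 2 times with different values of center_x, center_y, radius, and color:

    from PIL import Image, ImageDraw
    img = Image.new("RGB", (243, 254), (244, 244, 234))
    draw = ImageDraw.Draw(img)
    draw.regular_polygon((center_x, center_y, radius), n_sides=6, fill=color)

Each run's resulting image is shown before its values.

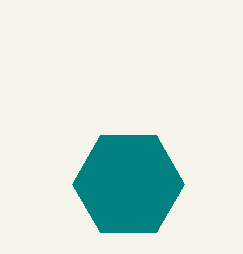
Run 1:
center_x = 128; center_y = 184; radius = 56; color = 'teal'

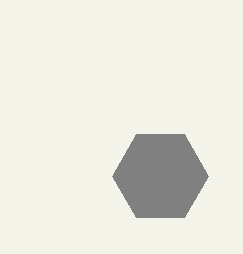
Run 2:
center_x = 160; center_y = 176; radius = 48; color = 'gray'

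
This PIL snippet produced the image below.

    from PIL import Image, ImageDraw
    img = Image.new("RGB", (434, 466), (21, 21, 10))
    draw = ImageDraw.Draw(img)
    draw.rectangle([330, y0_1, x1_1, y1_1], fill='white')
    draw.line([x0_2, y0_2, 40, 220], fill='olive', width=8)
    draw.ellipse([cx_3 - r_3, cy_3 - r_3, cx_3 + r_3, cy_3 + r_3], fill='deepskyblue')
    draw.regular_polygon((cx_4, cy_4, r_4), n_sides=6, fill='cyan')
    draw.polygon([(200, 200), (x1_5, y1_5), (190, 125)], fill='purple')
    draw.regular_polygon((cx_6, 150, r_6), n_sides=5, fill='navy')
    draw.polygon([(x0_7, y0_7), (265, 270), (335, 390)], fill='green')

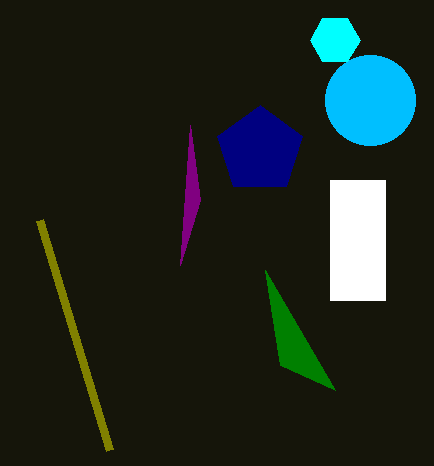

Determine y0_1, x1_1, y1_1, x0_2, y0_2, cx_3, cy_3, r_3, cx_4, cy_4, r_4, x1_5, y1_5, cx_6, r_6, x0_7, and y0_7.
y0_1 = 180, x1_1 = 385, y1_1 = 300, x0_2 = 110, y0_2 = 450, cx_3 = 370, cy_3 = 100, r_3 = 45, cx_4 = 335, cy_4 = 40, r_4 = 25, x1_5 = 180, y1_5 = 265, cx_6 = 260, r_6 = 45, x0_7 = 280, y0_7 = 365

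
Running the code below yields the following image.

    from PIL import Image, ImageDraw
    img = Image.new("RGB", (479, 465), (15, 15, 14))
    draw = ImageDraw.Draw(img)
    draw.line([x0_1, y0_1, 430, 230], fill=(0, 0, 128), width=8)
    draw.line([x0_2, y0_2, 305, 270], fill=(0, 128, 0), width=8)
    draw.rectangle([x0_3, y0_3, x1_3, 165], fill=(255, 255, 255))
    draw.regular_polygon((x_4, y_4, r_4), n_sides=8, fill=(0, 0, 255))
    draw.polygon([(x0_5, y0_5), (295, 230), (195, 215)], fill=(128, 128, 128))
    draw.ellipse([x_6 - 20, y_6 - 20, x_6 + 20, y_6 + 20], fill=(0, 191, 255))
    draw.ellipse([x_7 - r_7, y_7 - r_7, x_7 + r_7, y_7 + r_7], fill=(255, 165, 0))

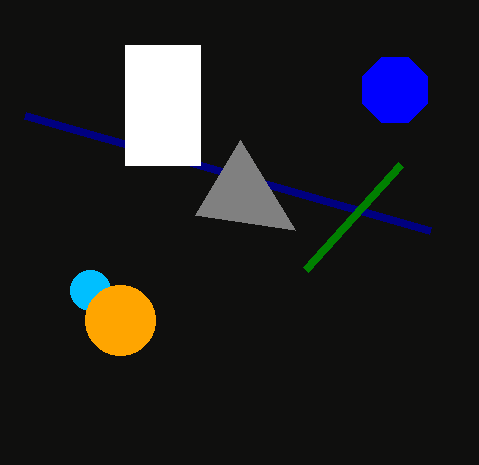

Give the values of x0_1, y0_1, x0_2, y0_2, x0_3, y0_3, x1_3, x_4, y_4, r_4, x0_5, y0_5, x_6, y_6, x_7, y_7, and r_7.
x0_1 = 25; y0_1 = 115; x0_2 = 400; y0_2 = 165; x0_3 = 125; y0_3 = 45; x1_3 = 200; x_4 = 395; y_4 = 90; r_4 = 35; x0_5 = 240; y0_5 = 140; x_6 = 90; y_6 = 290; x_7 = 120; y_7 = 320; r_7 = 35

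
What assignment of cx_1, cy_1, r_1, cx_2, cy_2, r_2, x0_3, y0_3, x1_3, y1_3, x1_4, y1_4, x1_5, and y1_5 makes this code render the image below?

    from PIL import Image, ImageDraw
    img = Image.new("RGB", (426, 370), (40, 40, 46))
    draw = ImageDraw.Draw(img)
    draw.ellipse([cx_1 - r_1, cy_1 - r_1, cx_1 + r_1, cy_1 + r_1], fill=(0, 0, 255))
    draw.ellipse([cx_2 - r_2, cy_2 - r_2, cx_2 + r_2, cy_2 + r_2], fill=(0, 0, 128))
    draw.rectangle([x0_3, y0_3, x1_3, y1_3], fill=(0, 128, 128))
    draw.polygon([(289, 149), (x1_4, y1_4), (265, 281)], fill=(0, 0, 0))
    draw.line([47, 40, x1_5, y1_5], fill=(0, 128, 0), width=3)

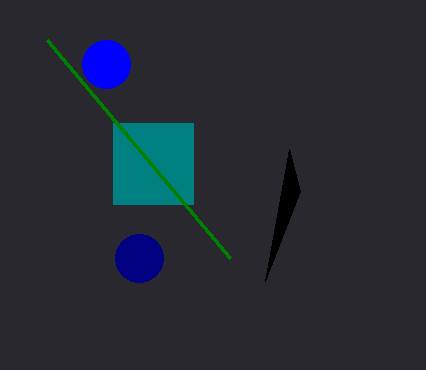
cx_1 = 106
cy_1 = 64
r_1 = 24
cx_2 = 139
cy_2 = 258
r_2 = 24
x0_3 = 113
y0_3 = 123
x1_3 = 193
y1_3 = 204
x1_4 = 300
y1_4 = 191
x1_5 = 230
y1_5 = 258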